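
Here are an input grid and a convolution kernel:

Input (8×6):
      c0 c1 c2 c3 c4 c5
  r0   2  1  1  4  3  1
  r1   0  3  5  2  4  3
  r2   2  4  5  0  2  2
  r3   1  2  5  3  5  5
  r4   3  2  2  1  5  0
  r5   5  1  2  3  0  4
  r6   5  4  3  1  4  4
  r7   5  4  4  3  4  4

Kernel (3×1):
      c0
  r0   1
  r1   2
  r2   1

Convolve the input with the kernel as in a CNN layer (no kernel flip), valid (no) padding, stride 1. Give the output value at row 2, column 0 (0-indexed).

The receptive field on the input at this output position is [2 / 1 / 3]. Elementwise product with the kernel and sum: 2·1 + 1·2 + 3·1.

7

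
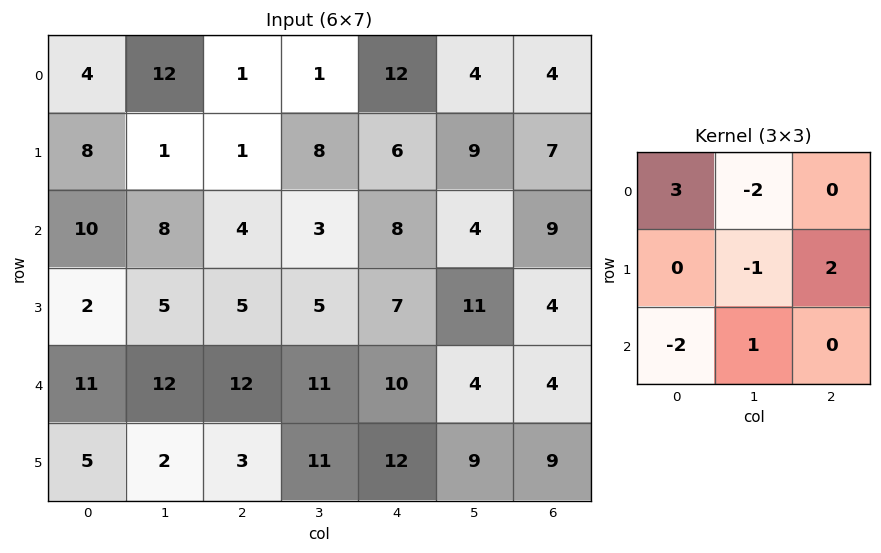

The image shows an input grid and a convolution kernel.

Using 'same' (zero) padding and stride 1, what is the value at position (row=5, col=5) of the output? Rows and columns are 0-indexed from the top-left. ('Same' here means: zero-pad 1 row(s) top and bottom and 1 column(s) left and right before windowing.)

31

The receptive field on the zero-padded input at this output position is [10 4 4 / 12 9 9 / 0 0 0]. Elementwise product with the kernel and sum: 10·3 + 4·-2 + 9·-1 + 9·2 + 0·-2 + 0·1.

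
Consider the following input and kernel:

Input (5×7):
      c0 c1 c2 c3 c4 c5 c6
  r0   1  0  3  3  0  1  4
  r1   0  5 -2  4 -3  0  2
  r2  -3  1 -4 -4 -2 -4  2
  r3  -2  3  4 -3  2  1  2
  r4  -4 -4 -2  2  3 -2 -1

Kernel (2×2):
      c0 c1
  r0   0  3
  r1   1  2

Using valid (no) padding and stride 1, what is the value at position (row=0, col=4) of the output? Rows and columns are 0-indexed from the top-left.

The receptive field on the input at this output position is [0 1 / -3 0]. Elementwise product with the kernel and sum: 1·3 + -3·1 + 0·2.

0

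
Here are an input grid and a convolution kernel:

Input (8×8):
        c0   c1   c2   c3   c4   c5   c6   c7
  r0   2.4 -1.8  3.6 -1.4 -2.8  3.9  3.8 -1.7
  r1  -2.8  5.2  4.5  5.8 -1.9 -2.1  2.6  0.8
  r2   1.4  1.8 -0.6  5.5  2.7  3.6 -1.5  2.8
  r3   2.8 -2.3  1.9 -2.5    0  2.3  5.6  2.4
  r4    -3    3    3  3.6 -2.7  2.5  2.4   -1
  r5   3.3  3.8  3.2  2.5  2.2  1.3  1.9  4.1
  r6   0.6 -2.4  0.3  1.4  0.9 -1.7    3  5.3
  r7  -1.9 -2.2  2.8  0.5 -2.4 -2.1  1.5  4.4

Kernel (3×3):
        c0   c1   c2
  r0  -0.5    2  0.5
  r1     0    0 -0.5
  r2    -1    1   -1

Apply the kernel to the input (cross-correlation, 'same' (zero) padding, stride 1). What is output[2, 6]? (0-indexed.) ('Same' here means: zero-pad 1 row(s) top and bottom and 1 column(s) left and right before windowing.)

The receptive field on the zero-padded input at this output position is [-2.1 2.6 0.8 / 3.6 -1.5 2.8 / 2.3 5.6 2.4]. Elementwise product with the kernel and sum: -2.1·-0.5 + 2.6·2 + 0.8·0.5 + 2.8·-0.5 + 2.3·-1 + 5.6·1 + 2.4·-1.

6.15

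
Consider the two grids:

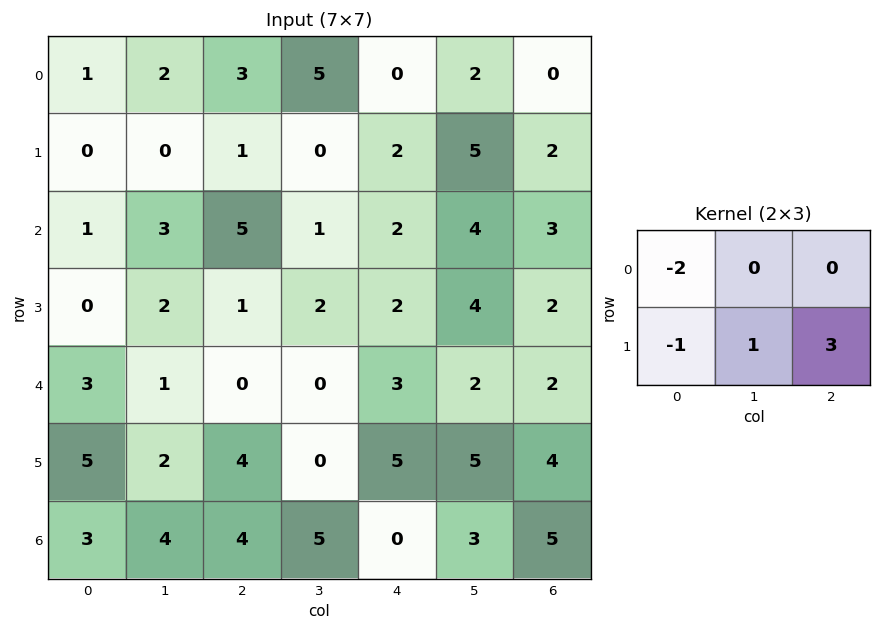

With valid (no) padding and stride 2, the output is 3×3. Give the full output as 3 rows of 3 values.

Output[0,0]: The receptive field on the input at this output position is [1 2 3 / 0 0 1]. Elementwise product with the kernel and sum: 1·-2 + 0·-1 + 0·1 + 1·3.
Output[0,1]: The receptive field on the input at this output position is [3 5 0 / 1 0 2]. Elementwise product with the kernel and sum: 3·-2 + 1·-1 + 0·1 + 2·3.

1 -1 9
3 -3 4
3 11 6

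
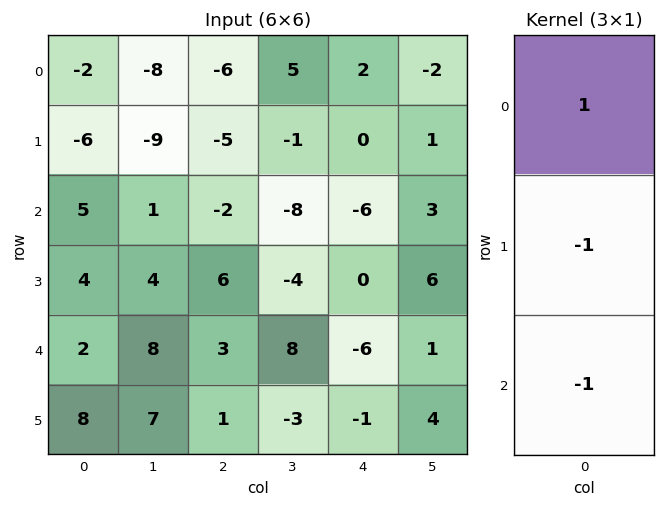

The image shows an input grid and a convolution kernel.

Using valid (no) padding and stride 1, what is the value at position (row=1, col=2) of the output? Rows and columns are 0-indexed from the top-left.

The receptive field on the input at this output position is [-5 / -2 / 6]. Elementwise product with the kernel and sum: -5·1 + -2·-1 + 6·-1.

-9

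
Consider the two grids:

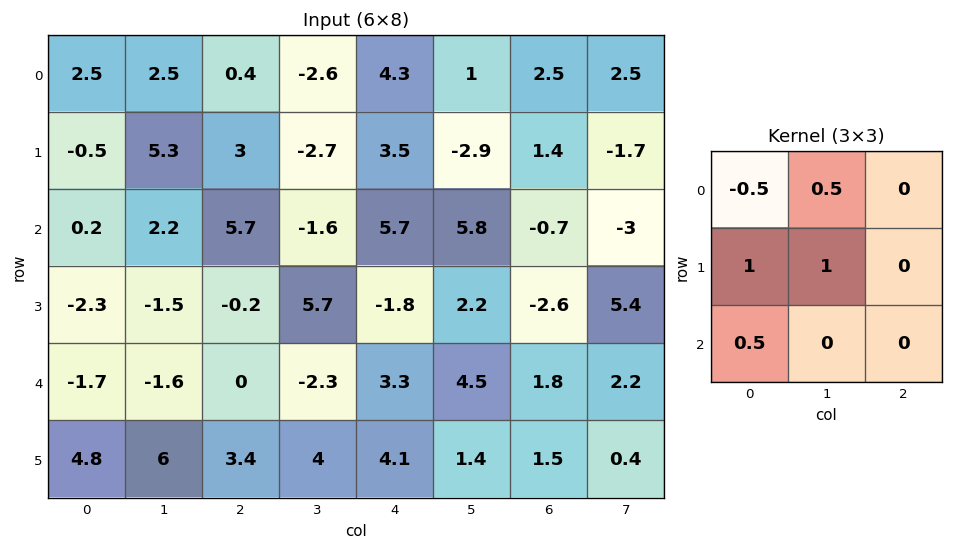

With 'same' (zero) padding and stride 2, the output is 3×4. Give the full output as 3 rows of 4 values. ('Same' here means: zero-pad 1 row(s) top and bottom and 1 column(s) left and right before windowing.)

2.5 5.55 0.35 2.05
-0.05 6 10.05 8.35
-2.85 2.05 -0.75 4.6

Output[0,0]: The receptive field on the zero-padded input at this output position is [0 0 0 / 0 2.5 2.5 / 0 -0.5 5.3]. Elementwise product with the kernel and sum: 0·-0.5 + 0·0.5 + 0·1 + 2.5·1 + 0·0.5.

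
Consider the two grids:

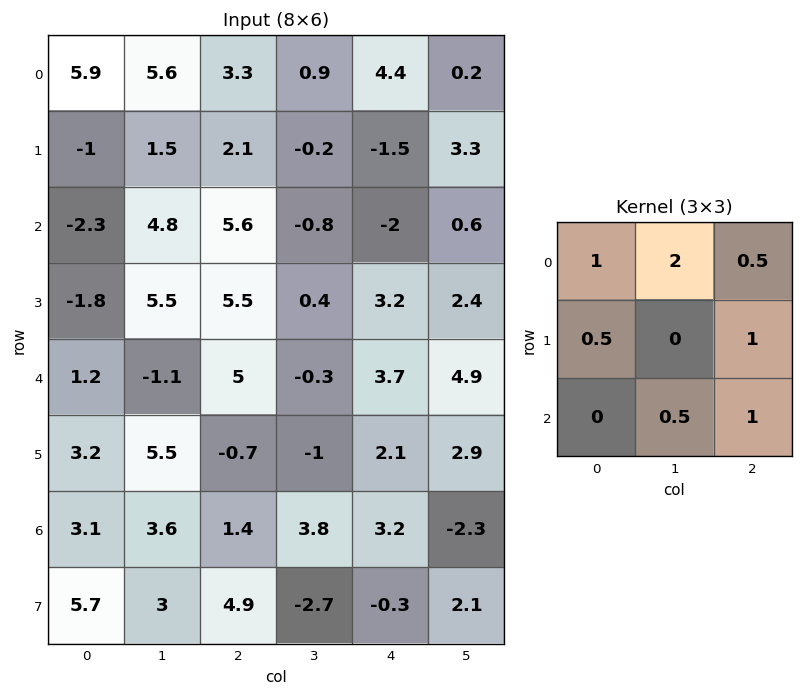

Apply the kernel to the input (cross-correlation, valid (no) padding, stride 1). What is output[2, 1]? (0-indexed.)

The receptive field on the input at this output position is [4.8 5.6 -0.8 / 5.5 5.5 0.4 / -1.1 5 -0.3]. Elementwise product with the kernel and sum: 4.8·1 + 5.6·2 + -0.8·0.5 + 5.5·0.5 + 0.4·1 + 5·0.5 + -0.3·1.

20.95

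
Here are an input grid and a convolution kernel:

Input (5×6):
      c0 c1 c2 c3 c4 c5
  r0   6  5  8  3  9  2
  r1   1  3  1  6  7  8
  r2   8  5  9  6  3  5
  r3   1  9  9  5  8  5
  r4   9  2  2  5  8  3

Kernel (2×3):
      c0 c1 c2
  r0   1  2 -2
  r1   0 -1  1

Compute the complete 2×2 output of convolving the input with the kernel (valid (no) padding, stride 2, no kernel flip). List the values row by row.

Output[0,0]: The receptive field on the input at this output position is [6 5 8 / 1 3 1]. Elementwise product with the kernel and sum: 6·1 + 5·2 + 8·-2 + 3·-1 + 1·1.
Output[0,1]: The receptive field on the input at this output position is [8 3 9 / 1 6 7]. Elementwise product with the kernel and sum: 8·1 + 3·2 + 9·-2 + 6·-1 + 7·1.

-2 -3
0 18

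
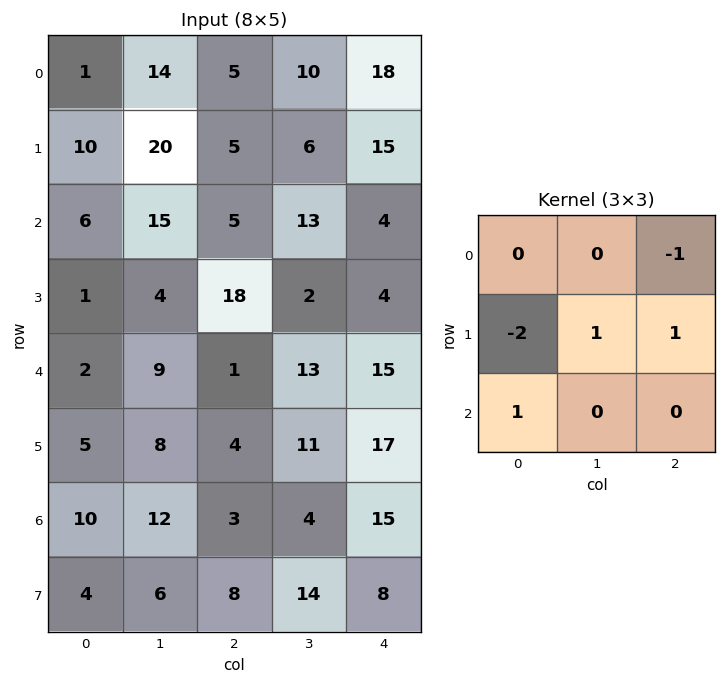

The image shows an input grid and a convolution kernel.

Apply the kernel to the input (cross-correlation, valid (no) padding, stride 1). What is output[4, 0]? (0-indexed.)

11

The receptive field on the input at this output position is [2 9 1 / 5 8 4 / 10 12 3]. Elementwise product with the kernel and sum: 1·-1 + 5·-2 + 8·1 + 4·1 + 10·1.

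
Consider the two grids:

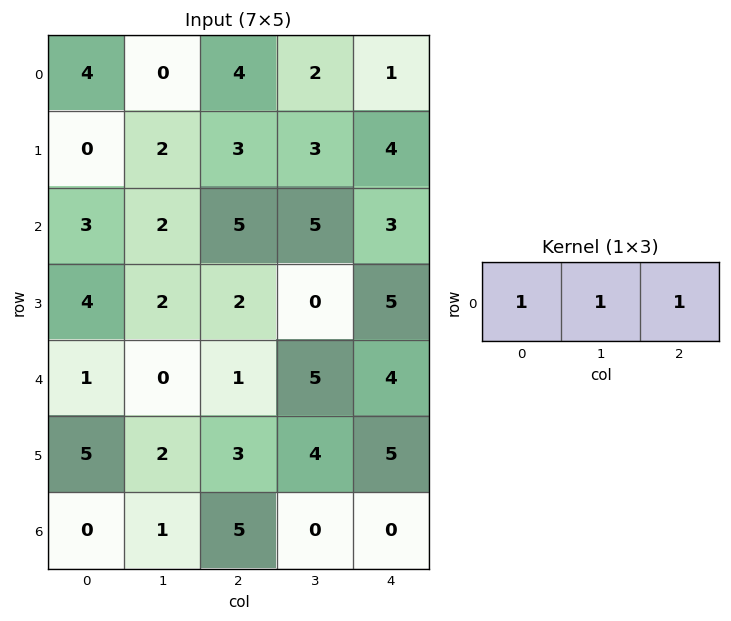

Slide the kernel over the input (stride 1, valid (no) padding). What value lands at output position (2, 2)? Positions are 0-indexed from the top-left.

The receptive field on the input at this output position is [5 5 3]. Elementwise product with the kernel and sum: 5·1 + 5·1 + 3·1.

13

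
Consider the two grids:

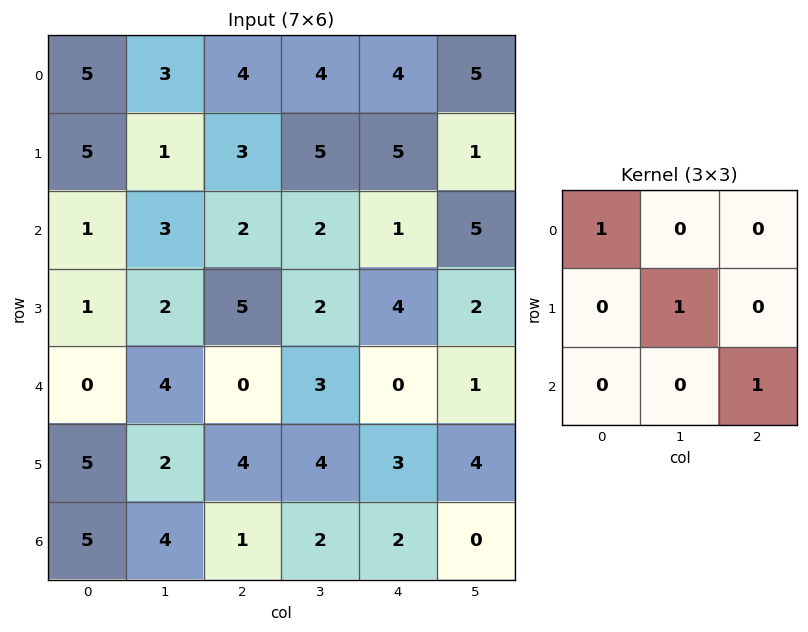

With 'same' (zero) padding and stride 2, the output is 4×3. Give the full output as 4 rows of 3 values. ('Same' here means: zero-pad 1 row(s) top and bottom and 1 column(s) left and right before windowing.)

6 9 5
3 5 8
2 6 6
5 3 6

Output[0,0]: The receptive field on the zero-padded input at this output position is [0 0 0 / 0 5 3 / 0 5 1]. Elementwise product with the kernel and sum: 0·1 + 5·1 + 1·1.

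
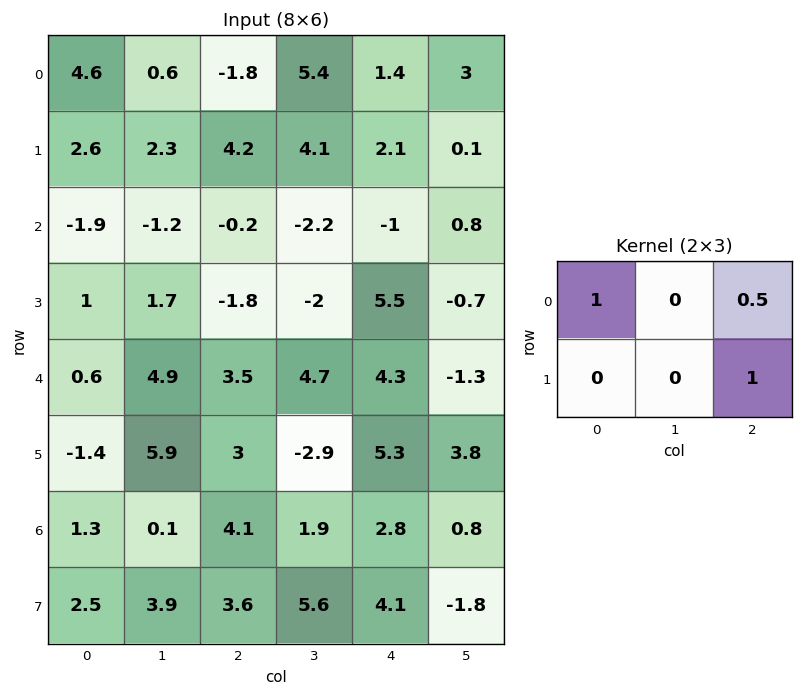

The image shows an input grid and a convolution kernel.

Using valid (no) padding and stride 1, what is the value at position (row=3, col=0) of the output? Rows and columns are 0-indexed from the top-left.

3.6

The receptive field on the input at this output position is [1 1.7 -1.8 / 0.6 4.9 3.5]. Elementwise product with the kernel and sum: 1·1 + -1.8·0.5 + 3.5·1.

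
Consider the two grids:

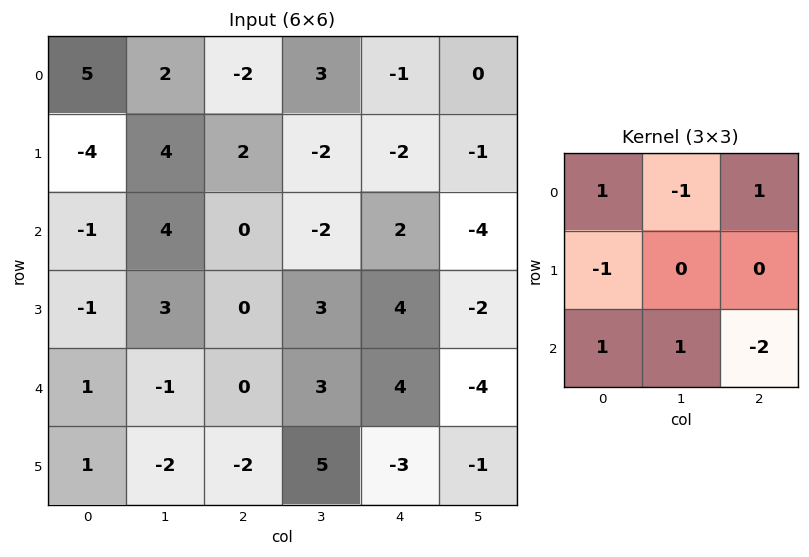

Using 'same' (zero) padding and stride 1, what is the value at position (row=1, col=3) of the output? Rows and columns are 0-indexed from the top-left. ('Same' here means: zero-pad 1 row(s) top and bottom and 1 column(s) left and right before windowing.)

-14

The receptive field on the zero-padded input at this output position is [-2 3 -1 / 2 -2 -2 / 0 -2 2]. Elementwise product with the kernel and sum: -2·1 + 3·-1 + -1·1 + 2·-1 + 0·1 + -2·1 + 2·-2.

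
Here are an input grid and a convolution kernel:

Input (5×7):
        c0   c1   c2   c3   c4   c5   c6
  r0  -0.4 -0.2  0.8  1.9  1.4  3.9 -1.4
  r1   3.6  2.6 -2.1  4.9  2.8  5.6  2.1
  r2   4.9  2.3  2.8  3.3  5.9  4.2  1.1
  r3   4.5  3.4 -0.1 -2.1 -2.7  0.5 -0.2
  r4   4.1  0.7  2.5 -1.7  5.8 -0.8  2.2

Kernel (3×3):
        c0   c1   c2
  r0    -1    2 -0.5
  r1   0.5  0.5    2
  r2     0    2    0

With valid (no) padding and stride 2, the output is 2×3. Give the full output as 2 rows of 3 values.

3.1 15.9 23.9
3.45 -9.05 -1.15

Output[0,0]: The receptive field on the input at this output position is [-0.4 -0.2 0.8 / 3.6 2.6 -2.1 / 4.9 2.3 2.8]. Elementwise product with the kernel and sum: -0.4·-1 + -0.2·2 + 0.8·-0.5 + 3.6·0.5 + 2.6·0.5 + -2.1·2 + 2.3·2.
Output[0,1]: The receptive field on the input at this output position is [0.8 1.9 1.4 / -2.1 4.9 2.8 / 2.8 3.3 5.9]. Elementwise product with the kernel and sum: 0.8·-1 + 1.9·2 + 1.4·-0.5 + -2.1·0.5 + 4.9·0.5 + 2.8·2 + 3.3·2.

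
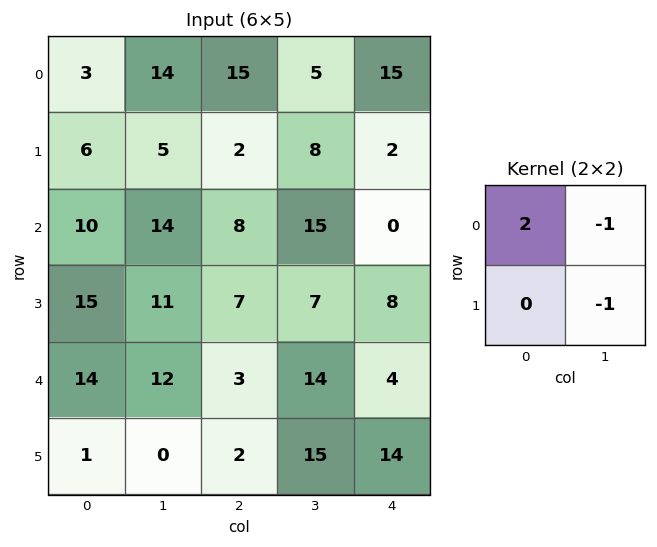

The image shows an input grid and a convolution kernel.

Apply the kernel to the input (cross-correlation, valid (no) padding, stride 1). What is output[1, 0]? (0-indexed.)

The receptive field on the input at this output position is [6 5 / 10 14]. Elementwise product with the kernel and sum: 6·2 + 5·-1 + 14·-1.

-7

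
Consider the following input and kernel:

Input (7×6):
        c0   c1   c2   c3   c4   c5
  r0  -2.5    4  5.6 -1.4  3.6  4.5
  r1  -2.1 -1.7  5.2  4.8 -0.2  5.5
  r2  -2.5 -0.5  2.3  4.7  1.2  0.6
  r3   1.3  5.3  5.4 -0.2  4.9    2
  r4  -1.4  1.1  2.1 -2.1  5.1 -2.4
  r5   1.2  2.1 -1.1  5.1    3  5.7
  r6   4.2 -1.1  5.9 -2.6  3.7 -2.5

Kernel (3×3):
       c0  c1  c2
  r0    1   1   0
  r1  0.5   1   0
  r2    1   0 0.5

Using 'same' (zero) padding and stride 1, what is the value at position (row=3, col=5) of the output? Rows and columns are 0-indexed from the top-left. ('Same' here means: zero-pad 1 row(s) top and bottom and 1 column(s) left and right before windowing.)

The receptive field on the zero-padded input at this output position is [1.2 0.6 0 / 4.9 2 0 / 5.1 -2.4 0]. Elementwise product with the kernel and sum: 1.2·1 + 0.6·1 + 4.9·0.5 + 2·1 + 5.1·1 + 0·0.5.

11.35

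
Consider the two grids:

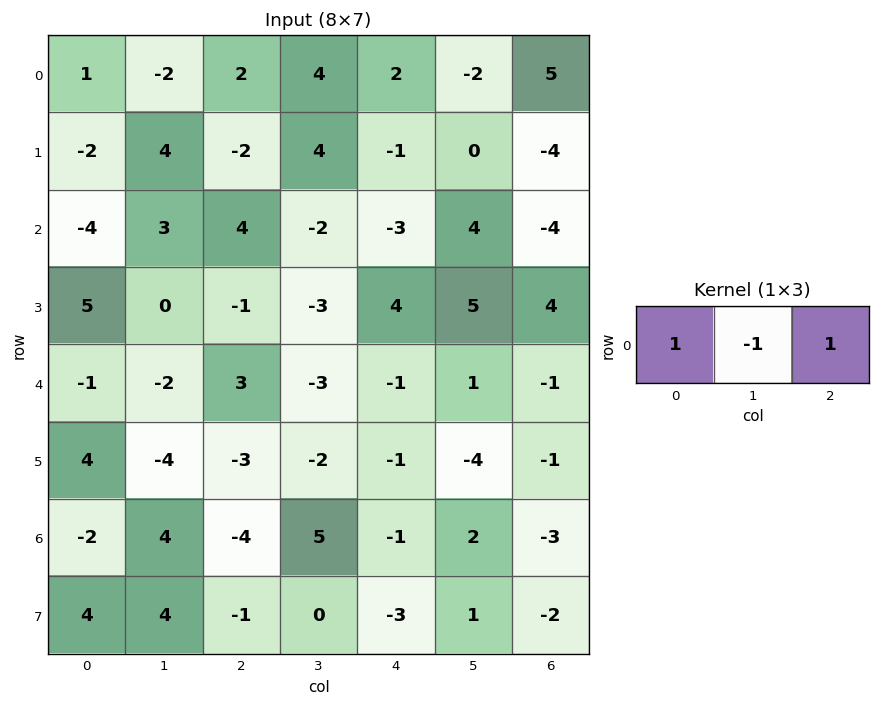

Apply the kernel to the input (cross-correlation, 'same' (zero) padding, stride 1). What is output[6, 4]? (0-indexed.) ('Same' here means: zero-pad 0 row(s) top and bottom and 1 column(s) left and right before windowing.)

The receptive field on the zero-padded input at this output position is [5 -1 2]. Elementwise product with the kernel and sum: 5·1 + -1·-1 + 2·1.

8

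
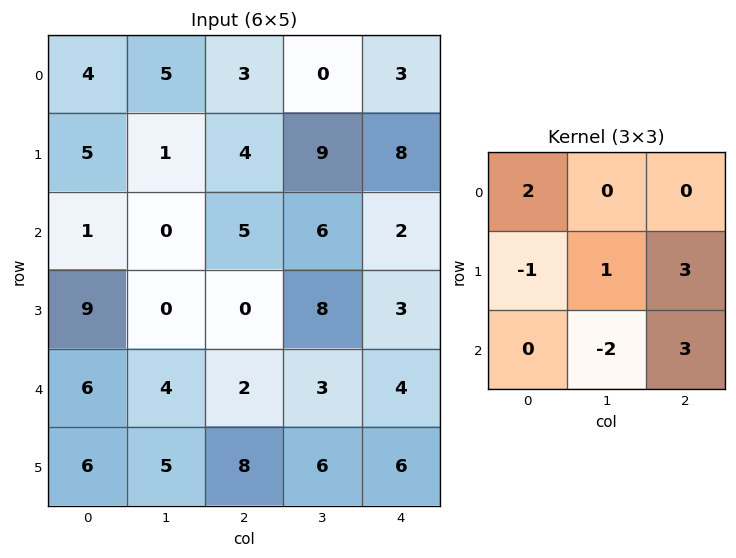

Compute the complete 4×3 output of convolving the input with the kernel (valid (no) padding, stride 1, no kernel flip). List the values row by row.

31 48 29
24 49 8
-9 29 33
36 9 19

Output[0,0]: The receptive field on the input at this output position is [4 5 3 / 5 1 4 / 1 0 5]. Elementwise product with the kernel and sum: 4·2 + 5·-1 + 1·1 + 4·3 + 0·-2 + 5·3.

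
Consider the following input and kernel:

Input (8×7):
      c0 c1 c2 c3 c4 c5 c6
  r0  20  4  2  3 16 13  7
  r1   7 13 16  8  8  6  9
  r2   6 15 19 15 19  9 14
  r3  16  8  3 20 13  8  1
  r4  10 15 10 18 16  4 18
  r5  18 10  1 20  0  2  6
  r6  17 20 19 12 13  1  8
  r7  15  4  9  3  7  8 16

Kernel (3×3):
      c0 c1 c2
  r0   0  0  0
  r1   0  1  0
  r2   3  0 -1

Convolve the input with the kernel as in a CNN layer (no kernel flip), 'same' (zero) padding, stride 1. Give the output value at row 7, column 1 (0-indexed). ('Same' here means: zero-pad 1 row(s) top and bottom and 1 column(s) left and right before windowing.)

4

The receptive field on the zero-padded input at this output position is [17 20 19 / 15 4 9 / 0 0 0]. Elementwise product with the kernel and sum: 4·1 + 0·3 + 0·-1.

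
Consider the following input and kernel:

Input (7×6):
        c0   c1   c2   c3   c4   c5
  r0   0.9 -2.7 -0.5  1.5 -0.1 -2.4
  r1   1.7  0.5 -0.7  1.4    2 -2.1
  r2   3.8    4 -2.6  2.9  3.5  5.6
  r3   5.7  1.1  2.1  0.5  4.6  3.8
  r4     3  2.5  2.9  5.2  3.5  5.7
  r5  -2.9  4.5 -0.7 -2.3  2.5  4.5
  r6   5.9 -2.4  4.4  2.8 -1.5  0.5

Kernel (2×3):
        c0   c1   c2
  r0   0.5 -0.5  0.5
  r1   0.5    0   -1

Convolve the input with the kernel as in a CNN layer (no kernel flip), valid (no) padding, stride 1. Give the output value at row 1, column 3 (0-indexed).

The receptive field on the input at this output position is [1.4 2 -2.1 / 2.9 3.5 5.6]. Elementwise product with the kernel and sum: 1.4·0.5 + 2·-0.5 + -2.1·0.5 + 2.9·0.5 + 5.6·-1.

-5.5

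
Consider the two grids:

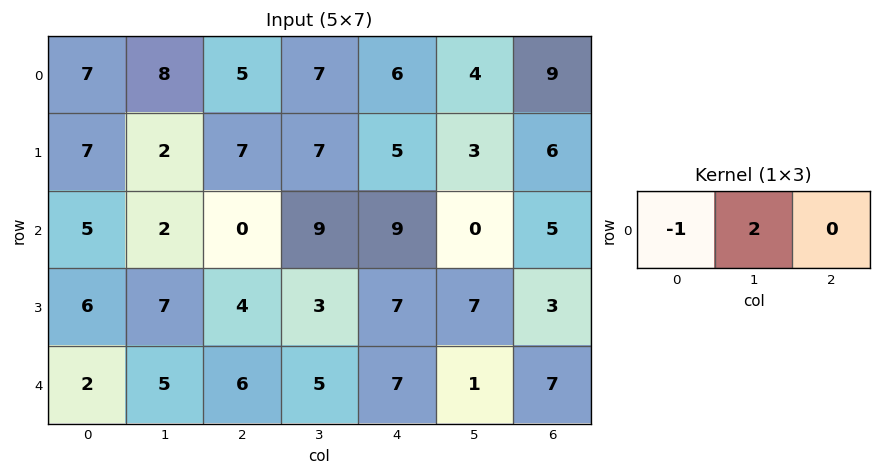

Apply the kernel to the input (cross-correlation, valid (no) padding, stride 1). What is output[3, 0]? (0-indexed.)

The receptive field on the input at this output position is [6 7 4]. Elementwise product with the kernel and sum: 6·-1 + 7·2.

8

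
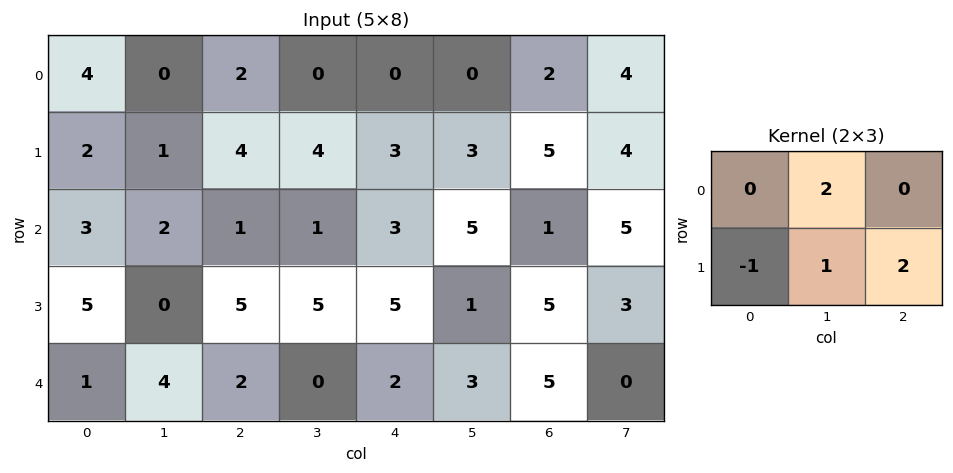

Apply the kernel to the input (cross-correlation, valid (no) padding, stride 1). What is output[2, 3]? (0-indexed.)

The receptive field on the input at this output position is [1 3 5 / 5 5 1]. Elementwise product with the kernel and sum: 3·2 + 5·-1 + 5·1 + 1·2.

8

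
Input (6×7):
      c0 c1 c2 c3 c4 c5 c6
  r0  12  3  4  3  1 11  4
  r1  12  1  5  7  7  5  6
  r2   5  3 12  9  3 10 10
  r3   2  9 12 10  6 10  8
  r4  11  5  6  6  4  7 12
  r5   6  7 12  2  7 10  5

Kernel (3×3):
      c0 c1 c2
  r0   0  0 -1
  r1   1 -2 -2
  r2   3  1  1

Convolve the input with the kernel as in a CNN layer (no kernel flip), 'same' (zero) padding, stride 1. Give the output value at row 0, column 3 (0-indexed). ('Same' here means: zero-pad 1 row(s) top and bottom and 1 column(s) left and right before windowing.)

25

The receptive field on the zero-padded input at this output position is [0 0 0 / 4 3 1 / 5 7 7]. Elementwise product with the kernel and sum: 0·-1 + 4·1 + 3·-2 + 1·-2 + 5·3 + 7·1 + 7·1.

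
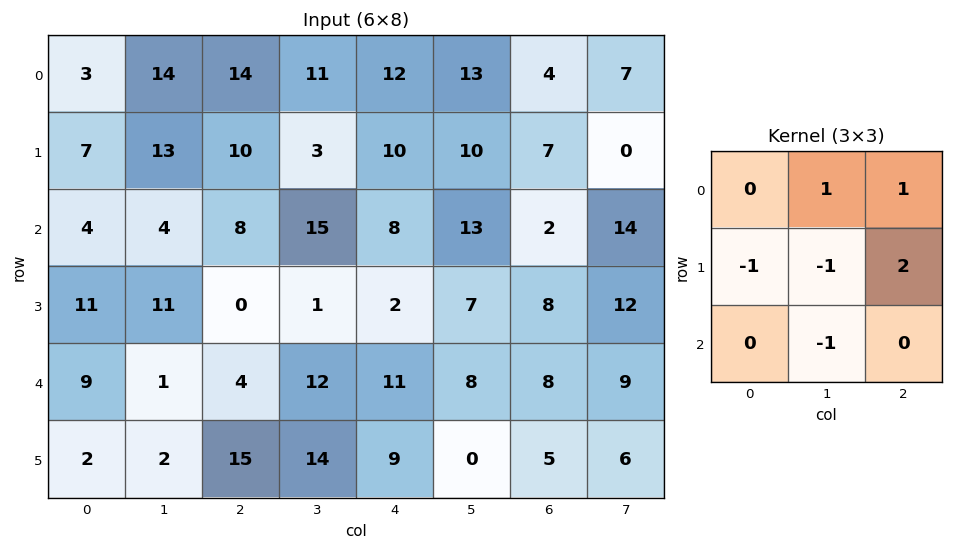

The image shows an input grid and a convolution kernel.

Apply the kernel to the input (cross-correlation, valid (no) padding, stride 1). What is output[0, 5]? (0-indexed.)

-8

The receptive field on the input at this output position is [13 4 7 / 10 7 0 / 13 2 14]. Elementwise product with the kernel and sum: 4·1 + 7·1 + 10·-1 + 7·-1 + 0·2 + 2·-1.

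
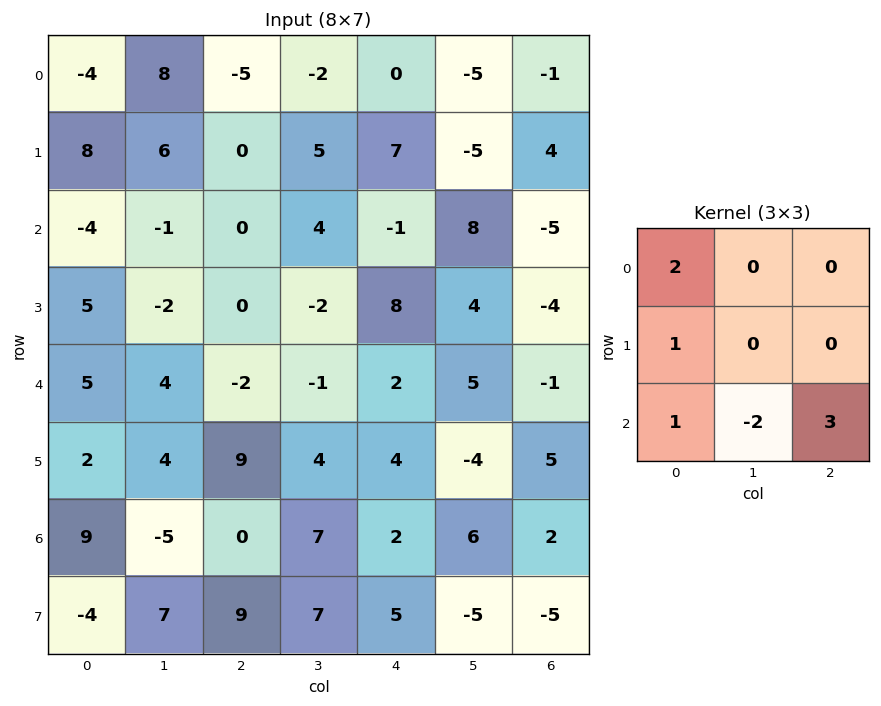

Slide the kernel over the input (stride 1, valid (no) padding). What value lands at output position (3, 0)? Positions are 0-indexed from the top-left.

The receptive field on the input at this output position is [5 -2 0 / 5 4 -2 / 2 4 9]. Elementwise product with the kernel and sum: 5·2 + 5·1 + 2·1 + 4·-2 + 9·3.

36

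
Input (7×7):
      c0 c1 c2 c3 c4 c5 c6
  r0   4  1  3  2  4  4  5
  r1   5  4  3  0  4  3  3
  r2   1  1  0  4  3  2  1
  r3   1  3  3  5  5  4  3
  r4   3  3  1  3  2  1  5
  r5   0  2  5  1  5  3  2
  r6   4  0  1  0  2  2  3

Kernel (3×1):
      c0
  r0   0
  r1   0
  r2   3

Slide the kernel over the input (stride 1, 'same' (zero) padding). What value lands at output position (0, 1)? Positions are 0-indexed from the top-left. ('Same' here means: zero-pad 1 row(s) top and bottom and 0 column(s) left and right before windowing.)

12

The receptive field on the zero-padded input at this output position is [0 / 1 / 4]. Elementwise product with the kernel and sum: 4·3.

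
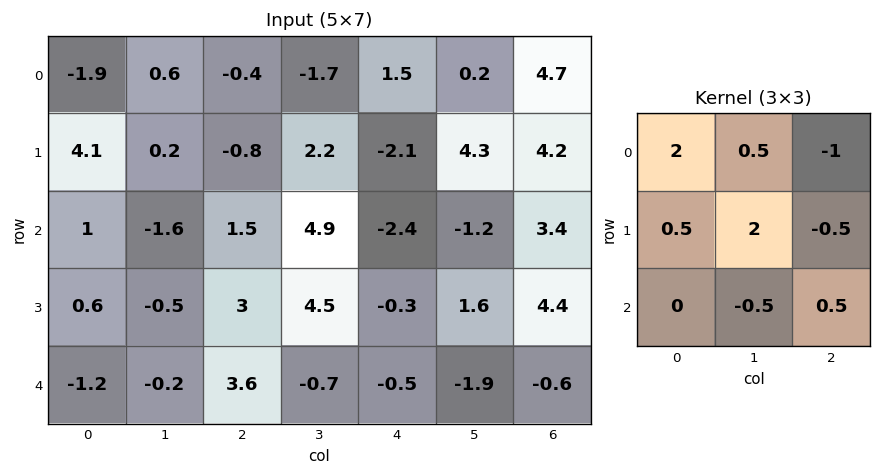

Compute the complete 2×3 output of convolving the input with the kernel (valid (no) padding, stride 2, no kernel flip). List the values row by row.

1.3 -1.75 6.15
-0.6 18.6 -7.3

Output[0,0]: The receptive field on the input at this output position is [-1.9 0.6 -0.4 / 4.1 0.2 -0.8 / 1 -1.6 1.5]. Elementwise product with the kernel and sum: -1.9·2 + 0.6·0.5 + -0.4·-1 + 4.1·0.5 + 0.2·2 + -0.8·-0.5 + -1.6·-0.5 + 1.5·0.5.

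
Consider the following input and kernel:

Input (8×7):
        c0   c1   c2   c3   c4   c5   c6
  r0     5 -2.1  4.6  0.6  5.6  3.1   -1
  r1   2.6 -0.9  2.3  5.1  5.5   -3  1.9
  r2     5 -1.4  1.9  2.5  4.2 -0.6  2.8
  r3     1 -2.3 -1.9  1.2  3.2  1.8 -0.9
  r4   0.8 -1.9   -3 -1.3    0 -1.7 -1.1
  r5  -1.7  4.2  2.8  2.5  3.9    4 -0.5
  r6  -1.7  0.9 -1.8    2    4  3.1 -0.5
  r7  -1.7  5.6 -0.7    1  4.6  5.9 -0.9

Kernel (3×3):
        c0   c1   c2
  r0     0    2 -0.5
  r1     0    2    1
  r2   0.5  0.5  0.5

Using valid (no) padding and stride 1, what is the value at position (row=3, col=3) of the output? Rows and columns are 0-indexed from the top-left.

The receptive field on the input at this output position is [1.2 3.2 1.8 / -1.3 0 -1.7 / 2.5 3.9 4]. Elementwise product with the kernel and sum: 3.2·2 + 1.8·-0.5 + 0·2 + -1.7·1 + 2.5·0.5 + 3.9·0.5 + 4·0.5.

9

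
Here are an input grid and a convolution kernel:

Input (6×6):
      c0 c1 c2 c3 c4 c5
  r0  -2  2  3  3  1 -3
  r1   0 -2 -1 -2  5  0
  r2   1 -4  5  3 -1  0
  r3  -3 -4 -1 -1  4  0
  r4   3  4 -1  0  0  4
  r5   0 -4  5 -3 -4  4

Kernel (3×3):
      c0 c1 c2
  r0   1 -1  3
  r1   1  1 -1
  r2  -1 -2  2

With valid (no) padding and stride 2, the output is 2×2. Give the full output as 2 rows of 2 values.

Output[0,0]: The receptive field on the input at this output position is [-2 2 3 / 0 -2 -1 / 1 -4 5]. Elementwise product with the kernel and sum: -2·1 + 2·-1 + 3·3 + 0·1 + -2·1 + -1·-1 + 1·-1 + -4·-2 + 5·2.

21 -18
1 -6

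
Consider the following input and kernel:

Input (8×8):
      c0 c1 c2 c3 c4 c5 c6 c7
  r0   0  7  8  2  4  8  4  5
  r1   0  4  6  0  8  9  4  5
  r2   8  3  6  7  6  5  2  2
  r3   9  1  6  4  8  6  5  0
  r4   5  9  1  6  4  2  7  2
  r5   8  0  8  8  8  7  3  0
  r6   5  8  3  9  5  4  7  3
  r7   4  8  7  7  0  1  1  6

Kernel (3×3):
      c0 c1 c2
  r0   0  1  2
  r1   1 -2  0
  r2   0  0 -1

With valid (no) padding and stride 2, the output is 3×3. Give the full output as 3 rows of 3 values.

Output[0,0]: The receptive field on the input at this output position is [0 7 8 / 0 4 6 / 8 3 6]. Elementwise product with the kernel and sum: 7·1 + 8·2 + 0·1 + 4·-2 + 6·-1.
Output[0,1]: The receptive field on the input at this output position is [8 2 4 / 6 0 8 / 6 7 6]. Elementwise product with the kernel and sum: 2·1 + 4·2 + 6·1 + 0·-2 + 6·-1.

9 10 4
21 13 -2
16 1 3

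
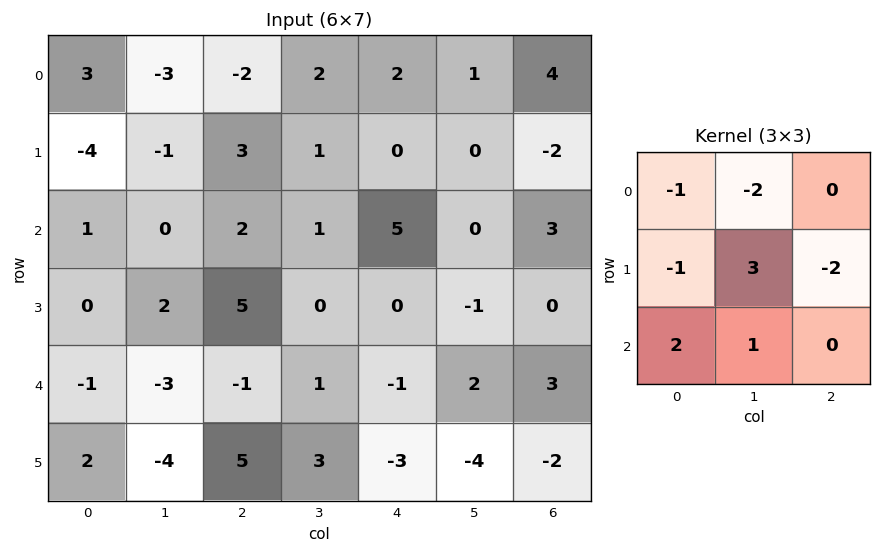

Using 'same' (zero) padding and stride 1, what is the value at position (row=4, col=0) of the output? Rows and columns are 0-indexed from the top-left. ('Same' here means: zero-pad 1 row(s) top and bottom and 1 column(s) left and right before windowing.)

5

The receptive field on the zero-padded input at this output position is [0 0 2 / 0 -1 -3 / 0 2 -4]. Elementwise product with the kernel and sum: 0·-1 + 0·-2 + 0·-1 + -1·3 + -3·-2 + 0·2 + 2·1.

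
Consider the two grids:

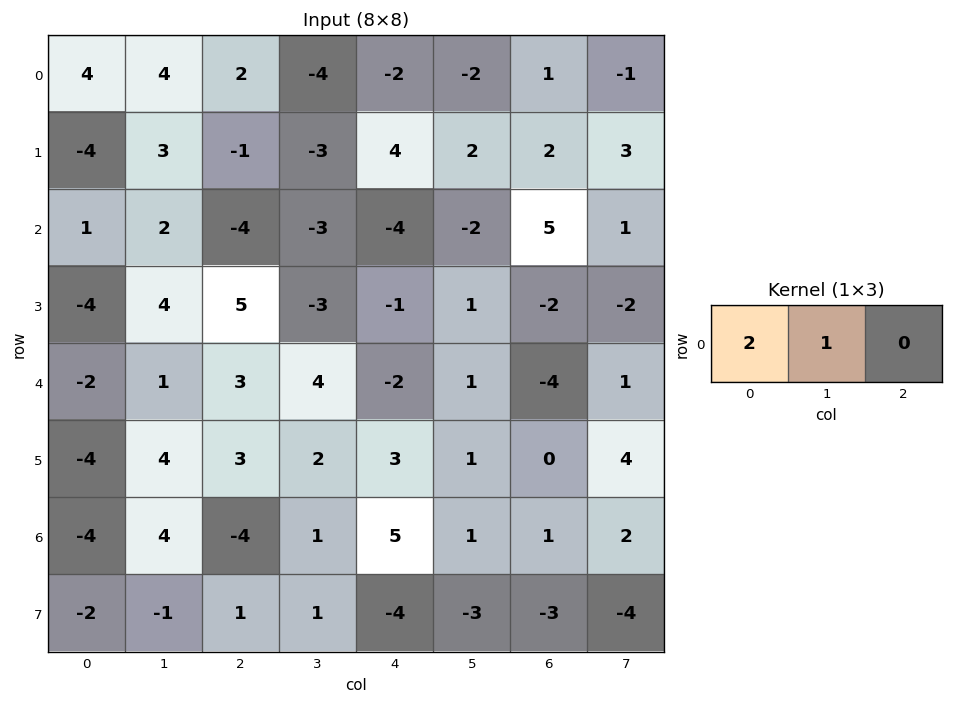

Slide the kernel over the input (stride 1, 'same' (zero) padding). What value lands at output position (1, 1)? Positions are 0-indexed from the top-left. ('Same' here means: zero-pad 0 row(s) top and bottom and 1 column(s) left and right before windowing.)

-5

The receptive field on the zero-padded input at this output position is [-4 3 -1]. Elementwise product with the kernel and sum: -4·2 + 3·1.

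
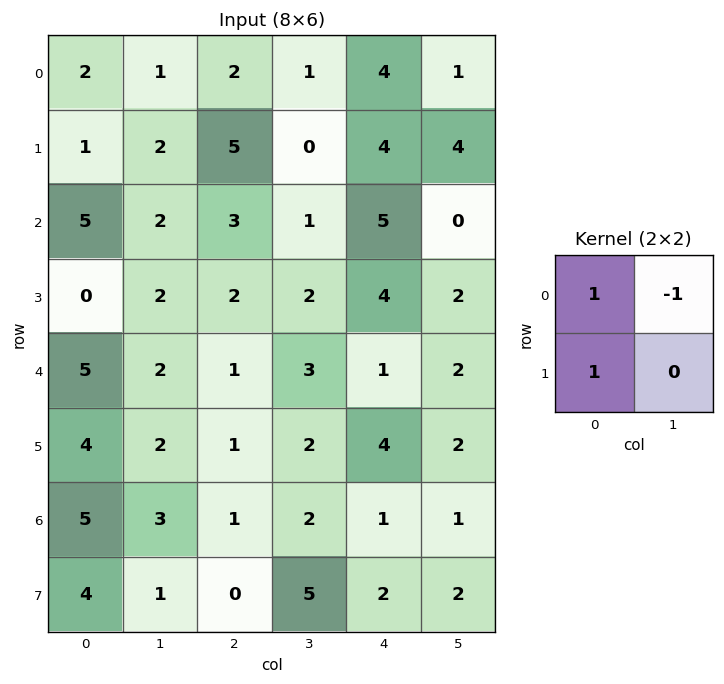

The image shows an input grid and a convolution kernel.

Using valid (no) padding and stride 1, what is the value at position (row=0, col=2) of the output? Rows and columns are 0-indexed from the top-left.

The receptive field on the input at this output position is [2 1 / 5 0]. Elementwise product with the kernel and sum: 2·1 + 1·-1 + 5·1.

6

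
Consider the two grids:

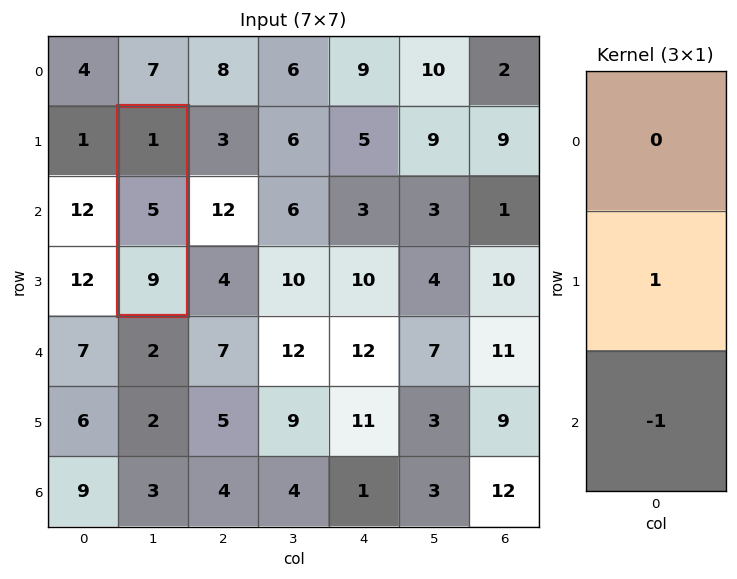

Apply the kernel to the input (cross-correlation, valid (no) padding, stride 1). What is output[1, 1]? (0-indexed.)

The receptive field on the input at this output position is [1 / 5 / 9]. Elementwise product with the kernel and sum: 5·1 + 9·-1.

-4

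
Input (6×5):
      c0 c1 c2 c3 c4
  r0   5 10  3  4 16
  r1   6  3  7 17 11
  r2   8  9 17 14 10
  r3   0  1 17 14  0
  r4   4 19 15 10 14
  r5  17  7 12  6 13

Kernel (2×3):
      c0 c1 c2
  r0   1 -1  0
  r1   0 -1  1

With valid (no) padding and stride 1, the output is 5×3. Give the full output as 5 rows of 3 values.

Output[0,0]: The receptive field on the input at this output position is [5 10 3 / 6 3 7]. Elementwise product with the kernel and sum: 5·1 + 10·-1 + 3·-1 + 7·1.

-1 17 -7
11 -7 -14
15 -11 -11
-5 -21 7
-10 -2 12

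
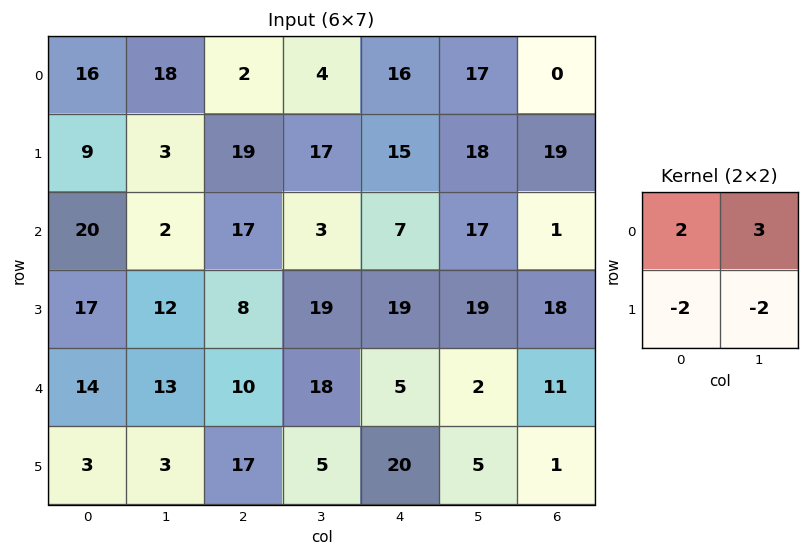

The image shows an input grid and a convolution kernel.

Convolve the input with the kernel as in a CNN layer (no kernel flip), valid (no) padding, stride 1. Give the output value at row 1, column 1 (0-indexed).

The receptive field on the input at this output position is [3 19 / 2 17]. Elementwise product with the kernel and sum: 3·2 + 19·3 + 2·-2 + 17·-2.

25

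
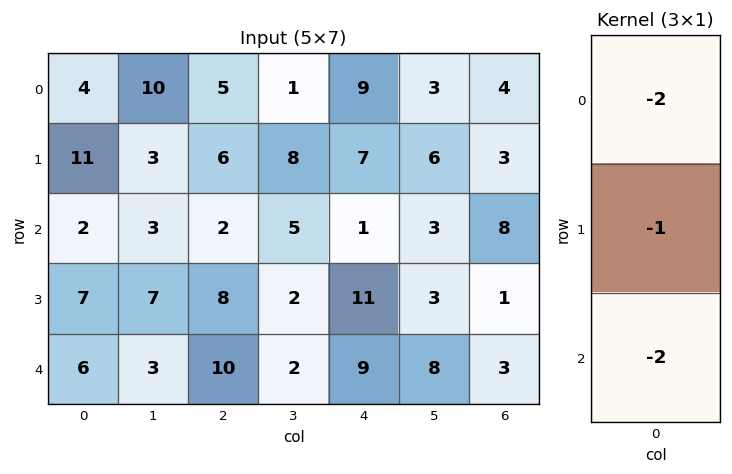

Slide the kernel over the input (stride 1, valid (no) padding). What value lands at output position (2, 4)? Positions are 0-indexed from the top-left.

The receptive field on the input at this output position is [1 / 11 / 9]. Elementwise product with the kernel and sum: 1·-2 + 11·-1 + 9·-2.

-31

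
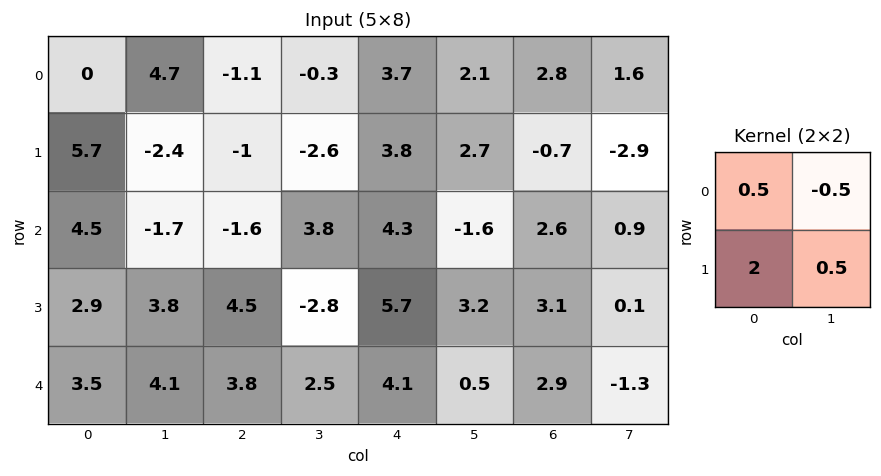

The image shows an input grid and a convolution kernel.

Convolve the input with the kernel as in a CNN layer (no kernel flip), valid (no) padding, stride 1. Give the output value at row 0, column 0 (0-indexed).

The receptive field on the input at this output position is [0 4.7 / 5.7 -2.4]. Elementwise product with the kernel and sum: 0·0.5 + 4.7·-0.5 + 5.7·2 + -2.4·0.5.

7.85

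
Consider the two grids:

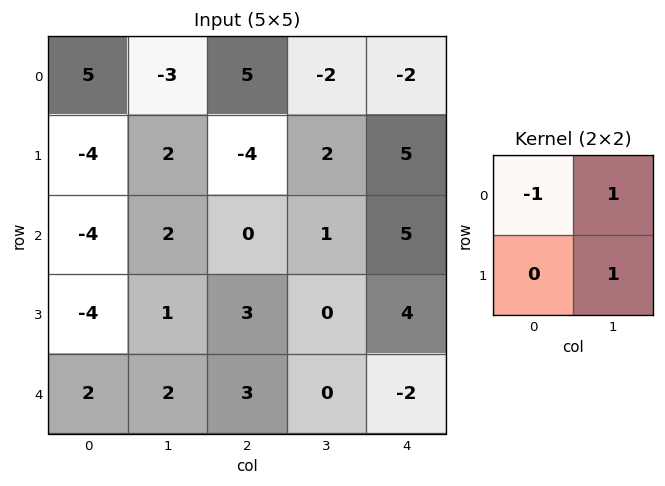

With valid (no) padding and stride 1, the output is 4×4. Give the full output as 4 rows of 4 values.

Output[0,0]: The receptive field on the input at this output position is [5 -3 / -4 2]. Elementwise product with the kernel and sum: 5·-1 + -3·1 + 2·1.

-6 4 -5 5
8 -6 7 8
7 1 1 8
7 5 -3 2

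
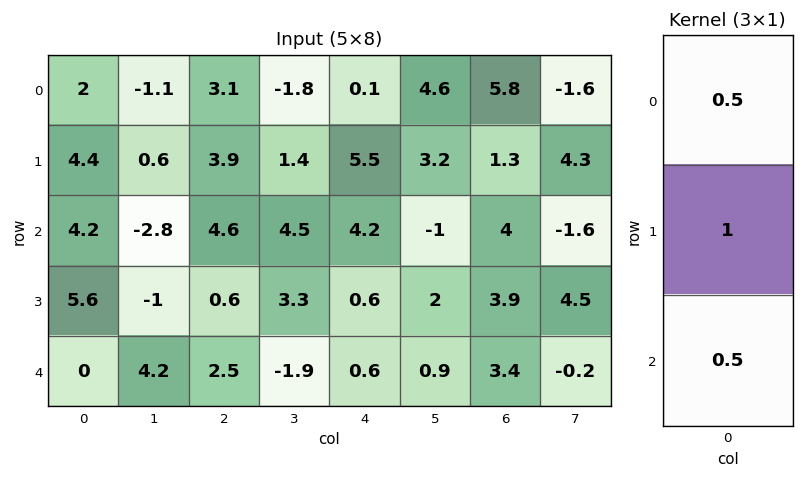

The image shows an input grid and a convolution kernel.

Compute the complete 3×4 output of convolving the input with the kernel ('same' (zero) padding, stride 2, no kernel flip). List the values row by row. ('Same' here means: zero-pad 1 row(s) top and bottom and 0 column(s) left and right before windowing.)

4.2 5.05 2.85 6.45
9.2 6.85 7.25 6.6
2.8 2.8 0.9 5.35

Output[0,0]: The receptive field on the zero-padded input at this output position is [0 / 2 / 4.4]. Elementwise product with the kernel and sum: 0·0.5 + 2·1 + 4.4·0.5.
Output[0,1]: The receptive field on the zero-padded input at this output position is [0 / 3.1 / 3.9]. Elementwise product with the kernel and sum: 0·0.5 + 3.1·1 + 3.9·0.5.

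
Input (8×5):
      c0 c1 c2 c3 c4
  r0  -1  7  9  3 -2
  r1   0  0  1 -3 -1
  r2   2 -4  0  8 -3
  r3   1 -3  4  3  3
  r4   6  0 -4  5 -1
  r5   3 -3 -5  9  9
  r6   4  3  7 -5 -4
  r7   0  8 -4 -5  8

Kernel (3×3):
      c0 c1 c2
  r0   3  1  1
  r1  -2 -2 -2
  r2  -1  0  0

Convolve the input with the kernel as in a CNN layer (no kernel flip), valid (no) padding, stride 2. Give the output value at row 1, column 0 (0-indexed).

-8

The receptive field on the input at this output position is [2 -4 0 / 1 -3 4 / 6 0 -4]. Elementwise product with the kernel and sum: 2·3 + -4·1 + 0·1 + 1·-2 + -3·-2 + 4·-2 + 6·-1.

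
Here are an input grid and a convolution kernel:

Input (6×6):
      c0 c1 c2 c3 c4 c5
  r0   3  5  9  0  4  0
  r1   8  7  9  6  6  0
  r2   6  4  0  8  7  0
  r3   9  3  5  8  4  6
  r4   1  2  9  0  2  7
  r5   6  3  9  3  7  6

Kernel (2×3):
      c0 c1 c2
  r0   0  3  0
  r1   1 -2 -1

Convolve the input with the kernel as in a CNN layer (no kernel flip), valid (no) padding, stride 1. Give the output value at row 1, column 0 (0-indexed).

The receptive field on the input at this output position is [8 7 9 / 6 4 0]. Elementwise product with the kernel and sum: 7·3 + 6·1 + 4·-2 + 0·-1.

19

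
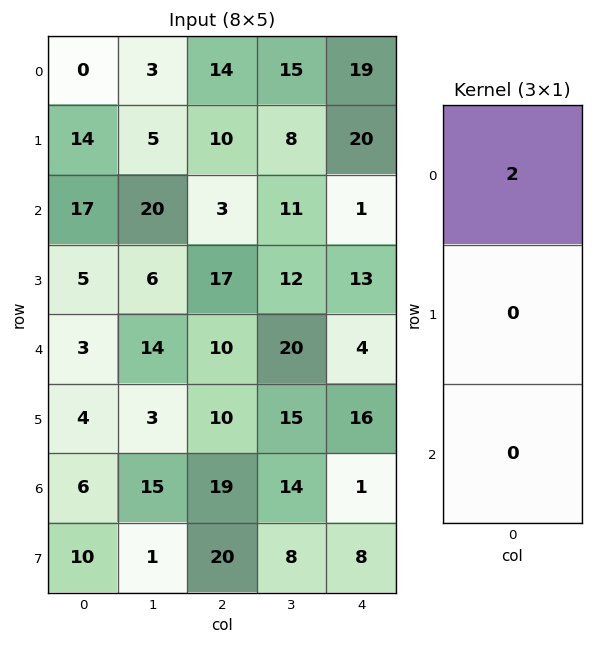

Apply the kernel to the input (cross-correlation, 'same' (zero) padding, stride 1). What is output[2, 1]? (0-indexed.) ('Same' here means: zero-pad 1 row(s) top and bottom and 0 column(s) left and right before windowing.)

10

The receptive field on the zero-padded input at this output position is [5 / 20 / 6]. Elementwise product with the kernel and sum: 5·2.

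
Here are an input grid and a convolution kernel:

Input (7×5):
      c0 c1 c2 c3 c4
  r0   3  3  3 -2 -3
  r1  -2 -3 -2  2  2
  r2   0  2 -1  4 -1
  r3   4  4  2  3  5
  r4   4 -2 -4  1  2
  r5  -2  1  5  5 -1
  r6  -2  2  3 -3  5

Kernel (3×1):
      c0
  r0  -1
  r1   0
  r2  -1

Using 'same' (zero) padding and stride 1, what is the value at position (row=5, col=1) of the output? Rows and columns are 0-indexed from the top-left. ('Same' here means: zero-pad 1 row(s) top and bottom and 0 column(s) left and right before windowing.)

The receptive field on the zero-padded input at this output position is [-2 / 1 / 2]. Elementwise product with the kernel and sum: -2·-1 + 2·-1.

0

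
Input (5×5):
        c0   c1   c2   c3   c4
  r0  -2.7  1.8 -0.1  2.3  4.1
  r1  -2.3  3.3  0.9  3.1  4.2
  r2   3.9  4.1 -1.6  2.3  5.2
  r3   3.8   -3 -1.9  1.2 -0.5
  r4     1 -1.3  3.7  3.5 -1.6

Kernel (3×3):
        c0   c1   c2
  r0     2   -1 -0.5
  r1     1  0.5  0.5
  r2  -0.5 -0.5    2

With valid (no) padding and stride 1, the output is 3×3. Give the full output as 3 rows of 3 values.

-14.55 11.2 10.05
-7.4 13.45 -1.9
13.4 11.1 -16.45

Output[0,0]: The receptive field on the input at this output position is [-2.7 1.8 -0.1 / -2.3 3.3 0.9 / 3.9 4.1 -1.6]. Elementwise product with the kernel and sum: -2.7·2 + 1.8·-1 + -0.1·-0.5 + -2.3·1 + 3.3·0.5 + 0.9·0.5 + 3.9·-0.5 + 4.1·-0.5 + -1.6·2.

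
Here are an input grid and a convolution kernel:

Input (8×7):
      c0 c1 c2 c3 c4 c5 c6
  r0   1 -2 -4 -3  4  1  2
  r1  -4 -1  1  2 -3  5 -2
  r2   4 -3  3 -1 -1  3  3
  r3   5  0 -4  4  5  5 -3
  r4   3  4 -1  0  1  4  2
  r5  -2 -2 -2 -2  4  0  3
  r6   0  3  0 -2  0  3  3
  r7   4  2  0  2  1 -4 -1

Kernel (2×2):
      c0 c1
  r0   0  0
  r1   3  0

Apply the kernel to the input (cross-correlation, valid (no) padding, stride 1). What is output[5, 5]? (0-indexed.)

The receptive field on the input at this output position is [0 3 / 3 3]. Elementwise product with the kernel and sum: 3·3.

9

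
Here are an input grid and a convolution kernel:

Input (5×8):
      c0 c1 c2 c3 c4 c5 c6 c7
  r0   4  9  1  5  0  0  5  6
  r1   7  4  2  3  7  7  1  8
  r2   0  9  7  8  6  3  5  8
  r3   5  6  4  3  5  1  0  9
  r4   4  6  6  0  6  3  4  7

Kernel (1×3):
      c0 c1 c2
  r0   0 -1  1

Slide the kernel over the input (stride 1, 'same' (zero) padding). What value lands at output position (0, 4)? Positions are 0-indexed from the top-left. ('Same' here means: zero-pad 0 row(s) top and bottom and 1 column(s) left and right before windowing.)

The receptive field on the zero-padded input at this output position is [5 0 0]. Elementwise product with the kernel and sum: 0·-1 + 0·1.

0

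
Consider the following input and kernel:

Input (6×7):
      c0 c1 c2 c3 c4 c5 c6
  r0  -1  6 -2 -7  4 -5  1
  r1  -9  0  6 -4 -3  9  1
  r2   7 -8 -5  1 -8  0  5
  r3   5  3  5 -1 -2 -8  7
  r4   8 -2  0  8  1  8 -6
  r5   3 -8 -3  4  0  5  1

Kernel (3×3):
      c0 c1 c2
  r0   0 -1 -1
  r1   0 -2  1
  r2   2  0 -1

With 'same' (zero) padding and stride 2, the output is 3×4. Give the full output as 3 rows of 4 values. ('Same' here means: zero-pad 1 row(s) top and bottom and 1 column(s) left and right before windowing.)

Output[0,0]: The receptive field on the zero-padded input at this output position is [0 0 0 / 0 -1 6 / 0 -9 0]. Elementwise product with the kernel and sum: 0·-1 + 0·-1 + -1·-2 + 6·1 + 0·2 + 0·-1.

8 1 -30 16
-16 16 16 -27
-18 -16 19 15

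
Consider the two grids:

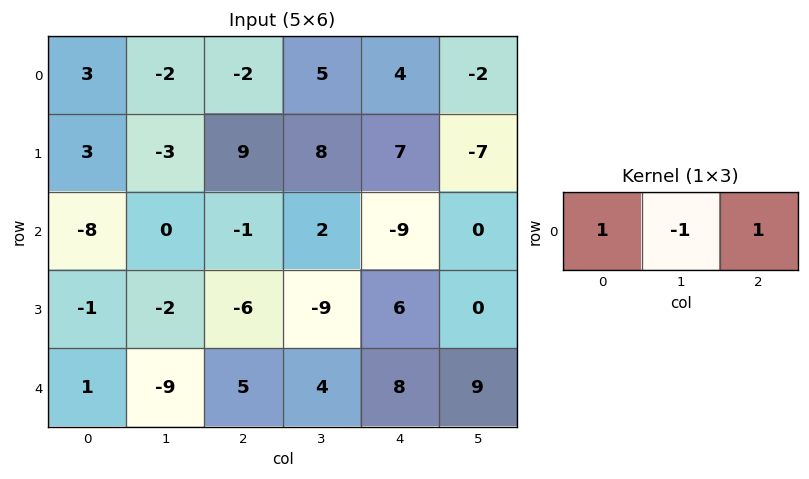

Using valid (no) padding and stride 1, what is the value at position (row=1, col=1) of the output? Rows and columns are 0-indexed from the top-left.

-4

The receptive field on the input at this output position is [-3 9 8]. Elementwise product with the kernel and sum: -3·1 + 9·-1 + 8·1.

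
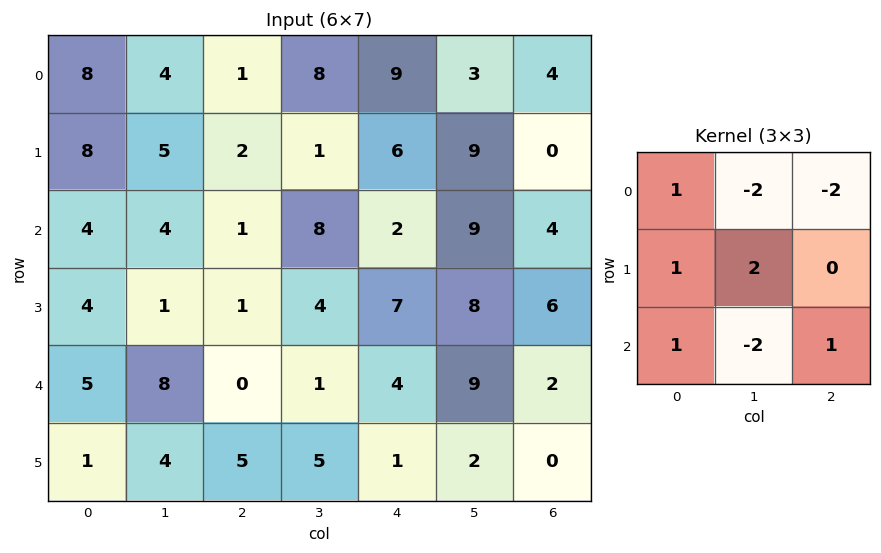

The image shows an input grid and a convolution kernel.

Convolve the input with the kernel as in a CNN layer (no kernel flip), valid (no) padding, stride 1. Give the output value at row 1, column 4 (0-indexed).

The receptive field on the input at this output position is [6 9 0 / 2 9 4 / 7 8 6]. Elementwise product with the kernel and sum: 6·1 + 9·-2 + 0·-2 + 2·1 + 9·2 + 7·1 + 8·-2 + 6·1.

5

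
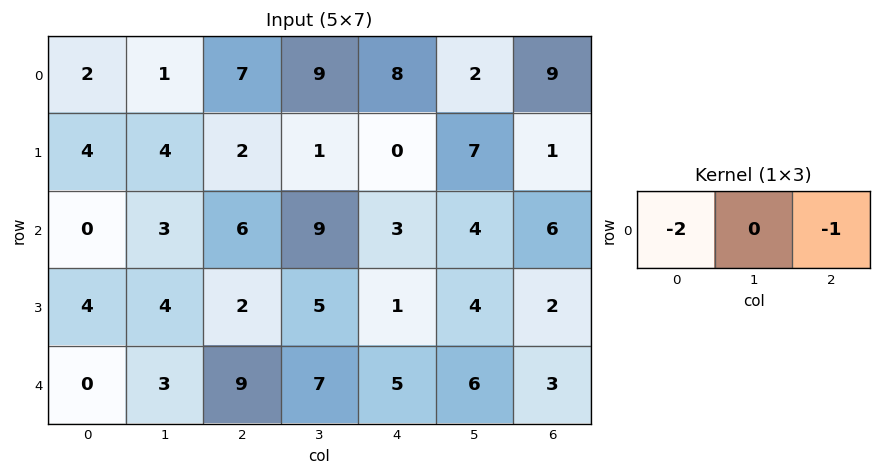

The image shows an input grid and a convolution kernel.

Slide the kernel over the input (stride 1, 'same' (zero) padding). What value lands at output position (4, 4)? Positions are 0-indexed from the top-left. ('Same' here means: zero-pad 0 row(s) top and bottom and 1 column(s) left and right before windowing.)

-20

The receptive field on the zero-padded input at this output position is [7 5 6]. Elementwise product with the kernel and sum: 7·-2 + 6·-1.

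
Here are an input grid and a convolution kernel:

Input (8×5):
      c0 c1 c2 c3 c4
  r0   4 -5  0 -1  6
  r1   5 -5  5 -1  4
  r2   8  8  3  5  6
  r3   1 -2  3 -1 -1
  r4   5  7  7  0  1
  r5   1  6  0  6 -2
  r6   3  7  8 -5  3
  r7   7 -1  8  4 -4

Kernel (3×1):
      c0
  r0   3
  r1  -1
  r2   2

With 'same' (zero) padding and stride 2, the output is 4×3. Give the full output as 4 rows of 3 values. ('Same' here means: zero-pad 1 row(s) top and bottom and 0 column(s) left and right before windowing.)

6 10 2
9 18 4
0 2 -8
14 8 -17

Output[0,0]: The receptive field on the zero-padded input at this output position is [0 / 4 / 5]. Elementwise product with the kernel and sum: 0·3 + 4·-1 + 5·2.
Output[0,1]: The receptive field on the zero-padded input at this output position is [0 / 0 / 5]. Elementwise product with the kernel and sum: 0·3 + 0·-1 + 5·2.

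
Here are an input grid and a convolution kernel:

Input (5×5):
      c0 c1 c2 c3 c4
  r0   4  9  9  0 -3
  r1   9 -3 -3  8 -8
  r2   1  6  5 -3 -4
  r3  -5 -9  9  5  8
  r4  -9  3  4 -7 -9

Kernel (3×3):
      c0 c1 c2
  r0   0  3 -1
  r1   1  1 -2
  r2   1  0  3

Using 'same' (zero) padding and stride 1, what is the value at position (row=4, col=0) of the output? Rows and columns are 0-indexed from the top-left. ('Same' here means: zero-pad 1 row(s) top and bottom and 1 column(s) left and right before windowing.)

The receptive field on the zero-padded input at this output position is [0 -5 -9 / 0 -9 3 / 0 0 0]. Elementwise product with the kernel and sum: -5·3 + -9·-1 + 0·1 + -9·1 + 3·-2 + 0·1 + 0·3.

-21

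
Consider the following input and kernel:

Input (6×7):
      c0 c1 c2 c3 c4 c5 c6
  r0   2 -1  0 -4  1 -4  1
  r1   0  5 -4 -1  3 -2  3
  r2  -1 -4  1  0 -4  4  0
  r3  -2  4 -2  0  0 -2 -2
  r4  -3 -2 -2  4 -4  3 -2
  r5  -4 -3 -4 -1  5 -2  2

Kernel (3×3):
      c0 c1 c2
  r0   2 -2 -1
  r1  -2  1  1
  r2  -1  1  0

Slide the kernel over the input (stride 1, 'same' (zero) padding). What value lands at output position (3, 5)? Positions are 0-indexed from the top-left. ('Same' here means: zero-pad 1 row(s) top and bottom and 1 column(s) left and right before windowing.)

The receptive field on the zero-padded input at this output position is [-4 4 0 / 0 -2 -2 / -4 3 -2]. Elementwise product with the kernel and sum: -4·2 + 4·-2 + 0·-1 + 0·-2 + -2·1 + -2·1 + -4·-1 + 3·1.

-13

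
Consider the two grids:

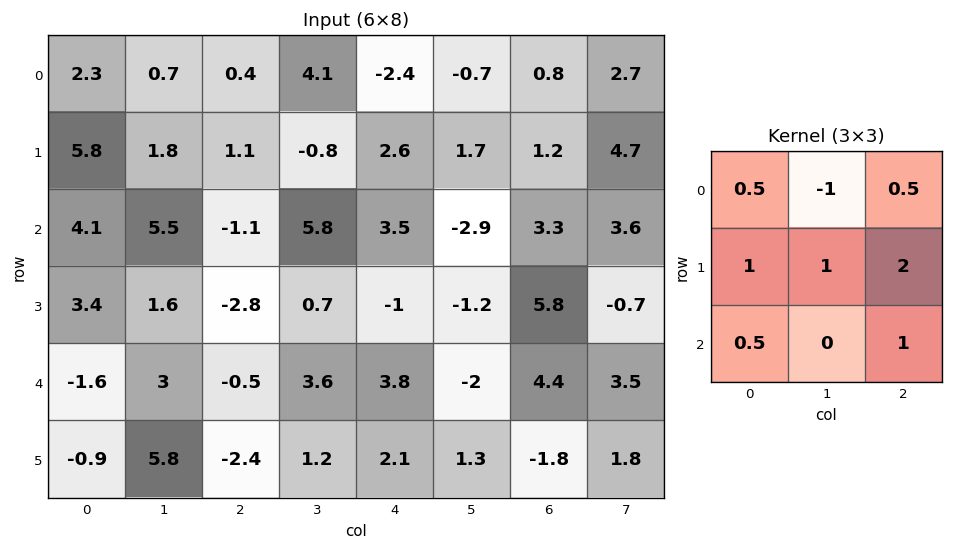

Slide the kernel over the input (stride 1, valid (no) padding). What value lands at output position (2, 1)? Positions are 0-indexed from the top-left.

The receptive field on the input at this output position is [5.5 -1.1 5.8 / 1.6 -2.8 0.7 / 3 -0.5 3.6]. Elementwise product with the kernel and sum: 5.5·0.5 + -1.1·-1 + 5.8·0.5 + 1.6·1 + -2.8·1 + 0.7·2 + 3·0.5 + 3.6·1.

12.05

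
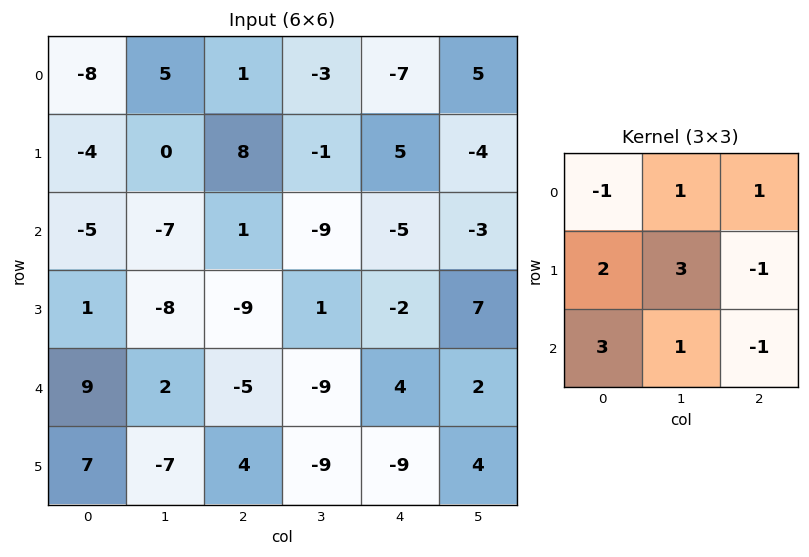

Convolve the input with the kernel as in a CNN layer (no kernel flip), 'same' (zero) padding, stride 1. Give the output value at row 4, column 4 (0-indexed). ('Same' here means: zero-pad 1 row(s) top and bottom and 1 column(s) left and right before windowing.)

The receptive field on the zero-padded input at this output position is [1 -2 7 / -9 4 2 / -9 -9 4]. Elementwise product with the kernel and sum: 1·-1 + -2·1 + 7·1 + -9·2 + 4·3 + 2·-1 + -9·3 + -9·1 + 4·-1.

-44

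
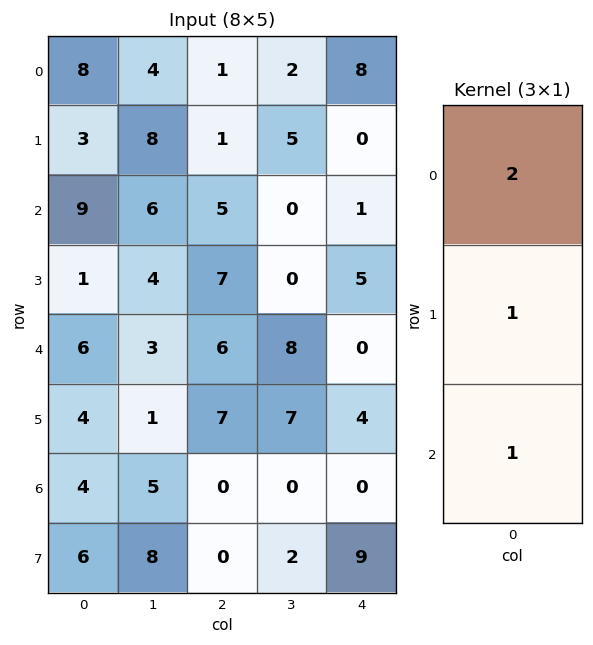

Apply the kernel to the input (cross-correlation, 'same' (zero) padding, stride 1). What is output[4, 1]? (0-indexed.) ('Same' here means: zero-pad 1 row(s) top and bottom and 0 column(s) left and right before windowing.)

12

The receptive field on the zero-padded input at this output position is [4 / 3 / 1]. Elementwise product with the kernel and sum: 4·2 + 3·1 + 1·1.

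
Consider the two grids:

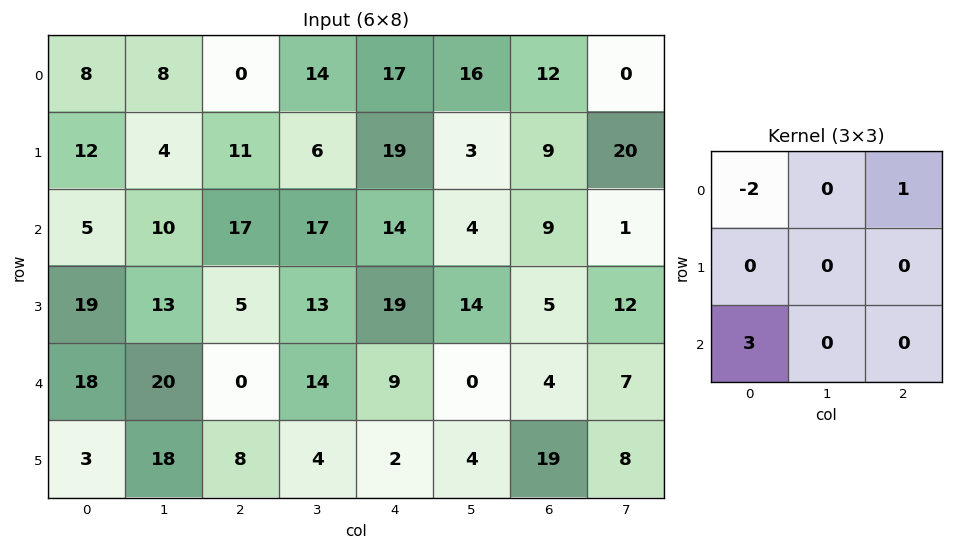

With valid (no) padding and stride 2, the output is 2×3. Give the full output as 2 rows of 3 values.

-1 68 20
61 -20 8

Output[0,0]: The receptive field on the input at this output position is [8 8 0 / 12 4 11 / 5 10 17]. Elementwise product with the kernel and sum: 8·-2 + 0·1 + 5·3.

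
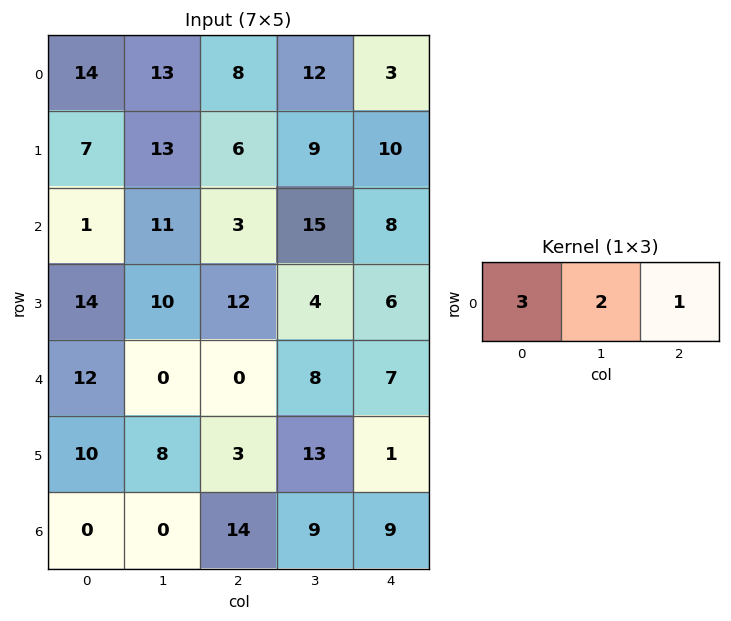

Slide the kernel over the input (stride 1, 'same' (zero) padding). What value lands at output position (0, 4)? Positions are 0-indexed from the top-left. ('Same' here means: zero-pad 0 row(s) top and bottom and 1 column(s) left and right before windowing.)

42

The receptive field on the zero-padded input at this output position is [12 3 0]. Elementwise product with the kernel and sum: 12·3 + 3·2 + 0·1.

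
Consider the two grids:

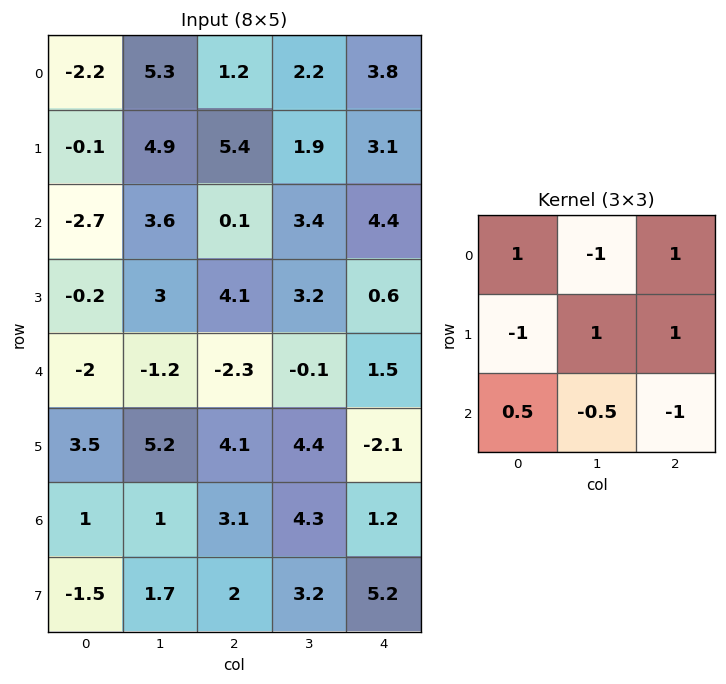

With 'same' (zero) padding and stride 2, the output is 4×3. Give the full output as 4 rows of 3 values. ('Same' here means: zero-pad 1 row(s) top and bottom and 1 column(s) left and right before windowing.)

Output[0,0]: The receptive field on the zero-padded input at this output position is [0 0 0 / 0 -2.2 5.3 / 0 -0.1 4.9]. Elementwise product with the kernel and sum: 0·1 + 0·-1 + 0·1 + 0·-1 + -2.2·1 + 5.3·1 + 0·0.5 + -0.1·-0.5 + 4.9·-1.

-1.75 -4.05 1
3 -2.45 1.1
-6.95 -2.95 7.45
2.75 8.55 2.4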